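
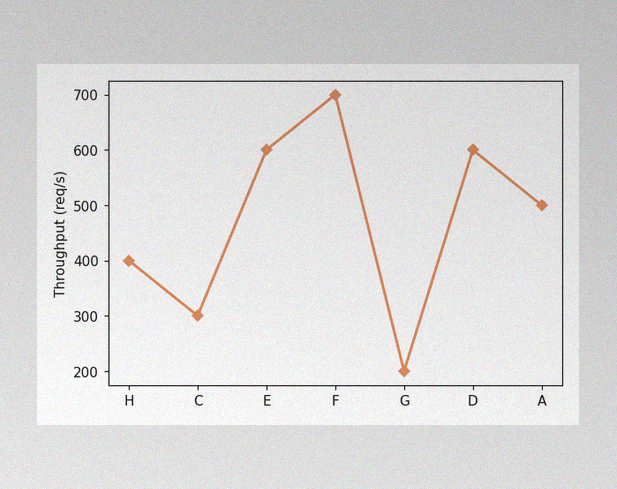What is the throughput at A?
500req/s

The image has some photo noise and uneven lighting. At A, the line is at 500req/s.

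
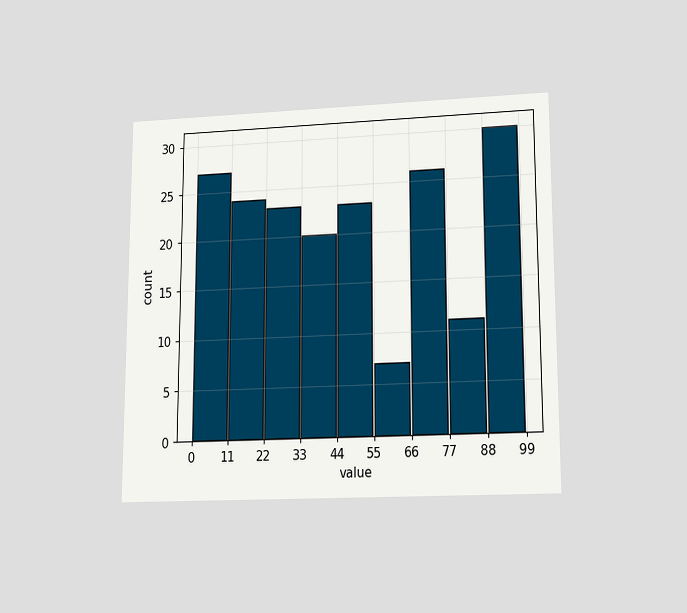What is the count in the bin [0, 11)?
The chart is viewed at a slight angle. The [0, 11) bin has height 27.

27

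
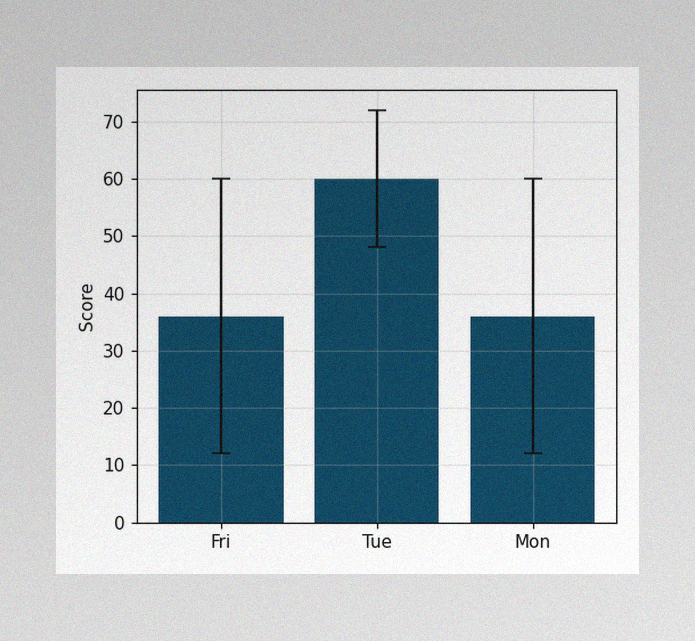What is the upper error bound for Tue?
72

The image has some photo noise and uneven lighting. The Tue bar's upper whisker reaches 72.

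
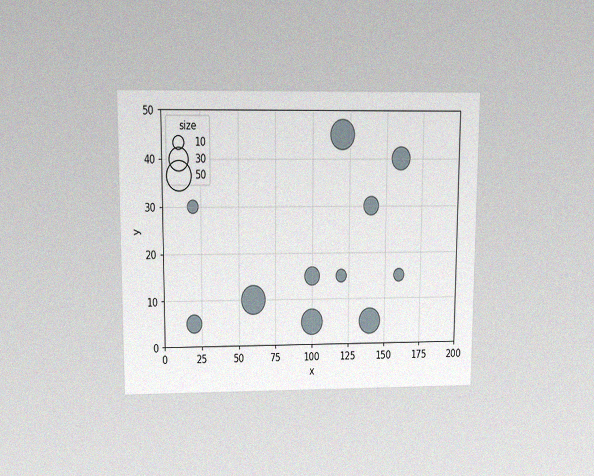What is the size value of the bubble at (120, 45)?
50

The chart is viewed slightly from above, with some photo noise. Matching the bubble at (120, 45) against the size legend gives 50.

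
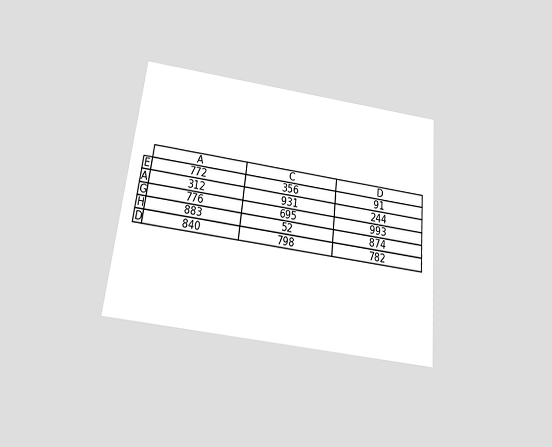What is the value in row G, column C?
695

The chart is tilted about 6° clockwise and viewed slightly from below. The (G, C) cell reads 695.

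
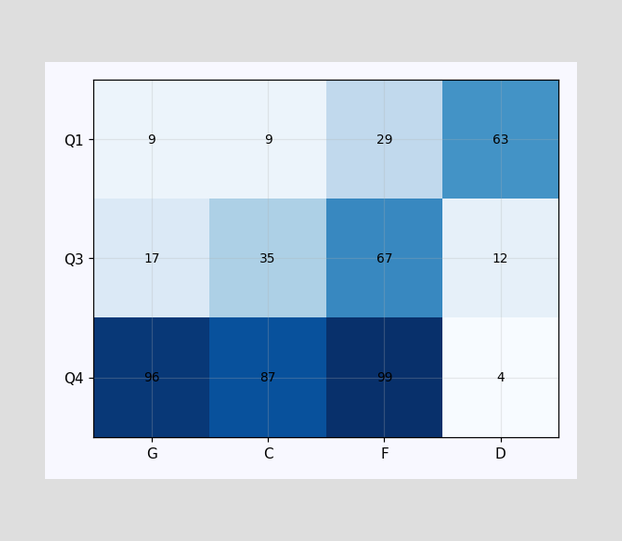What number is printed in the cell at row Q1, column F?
The (Q1, F) cell reads 29.

29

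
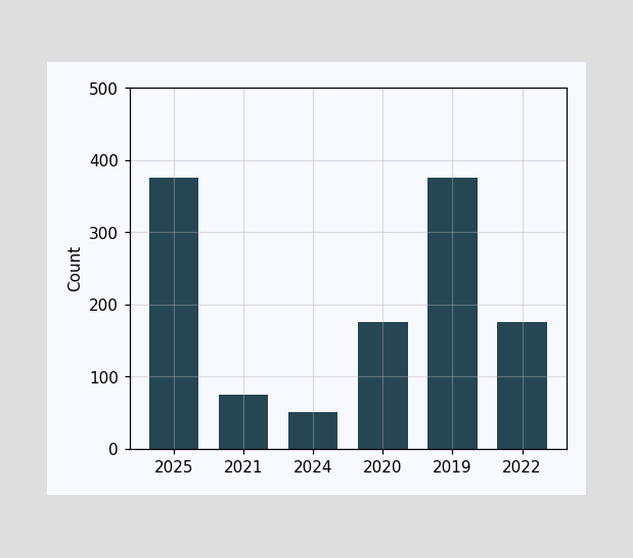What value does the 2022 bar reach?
175

Reading along the chart's y-axis, the 2022 bar reaches 175.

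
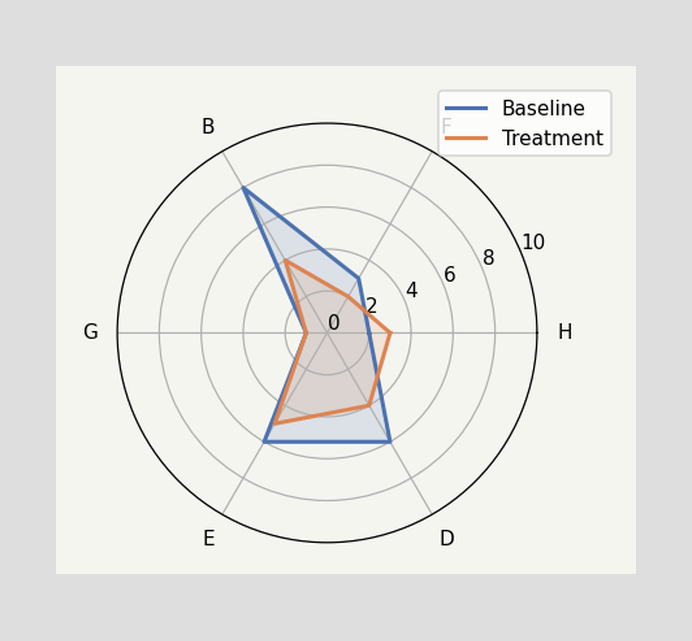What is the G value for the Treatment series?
On the G axis, Treatment reaches 1.

1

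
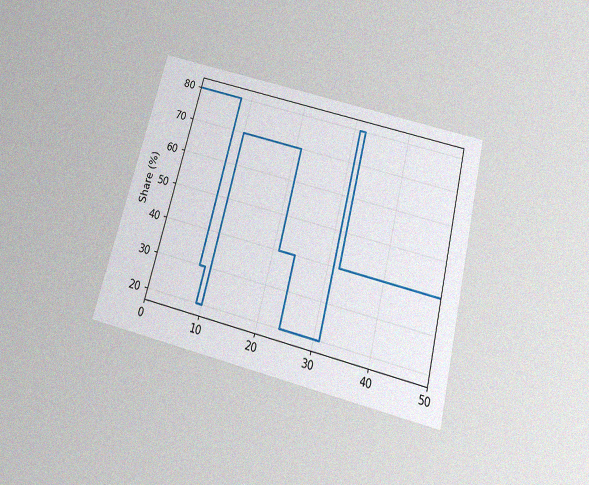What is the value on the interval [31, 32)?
The chart is tilted about 14° clockwise and viewed slightly from below, with some photo noise. On [31, 32) the step sits at 80%.

80%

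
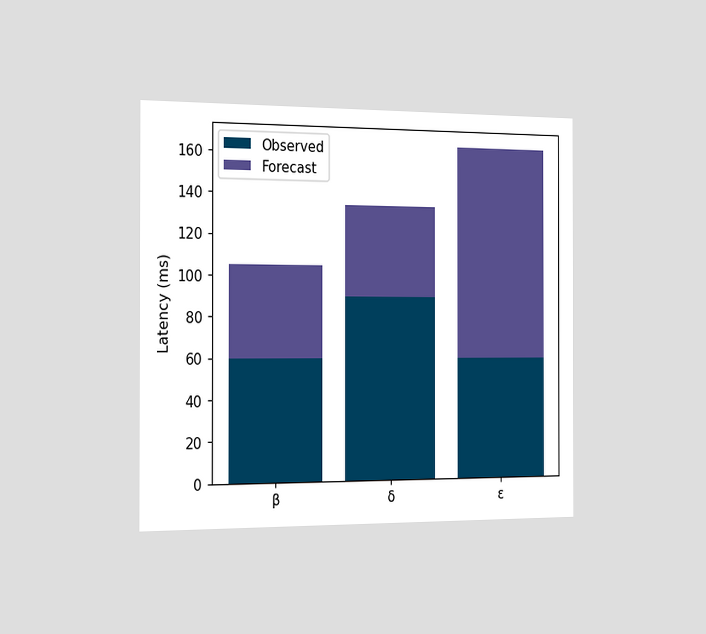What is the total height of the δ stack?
135ms

The chart is viewed slightly from the left. The δ stack's top reaches 135ms on the y-axis.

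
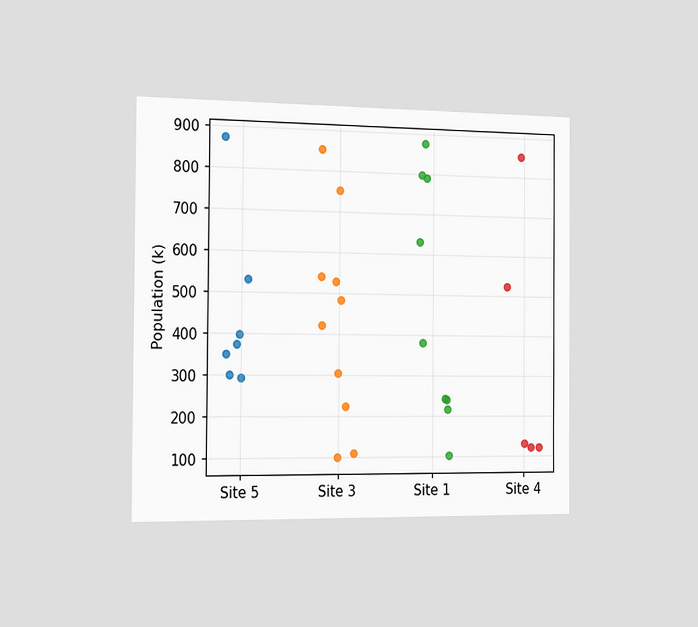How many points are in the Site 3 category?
The chart is viewed slightly from the left. Counting the markers in the Site 3 column gives 10.

10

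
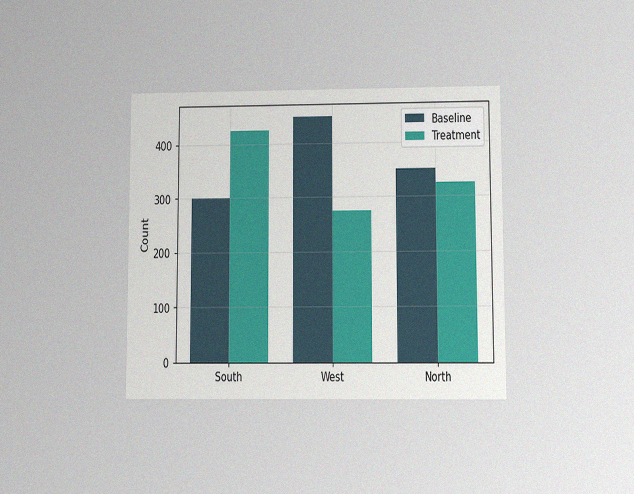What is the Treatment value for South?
425

The chart is viewed at a slight angle, with some photo noise. The Treatment bar at South reaches 425 on the y-axis.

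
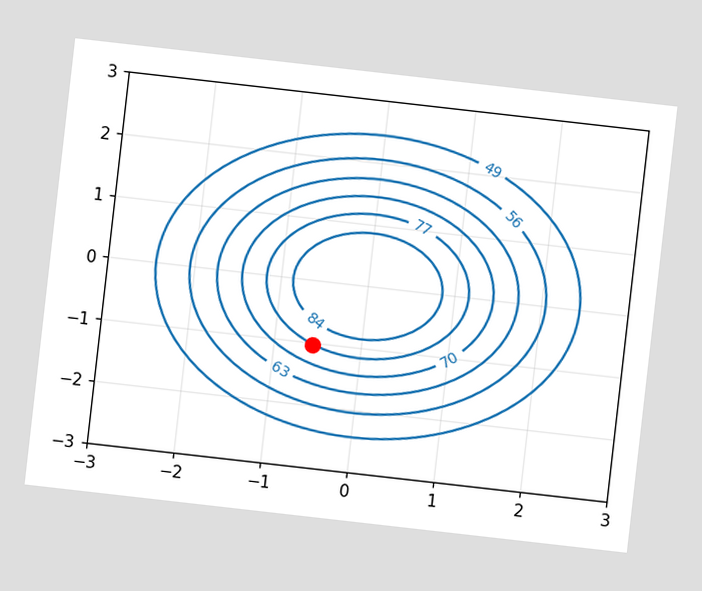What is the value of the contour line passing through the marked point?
The chart is tilted about 6° clockwise. The marked point sits on the contour labelled 77.

77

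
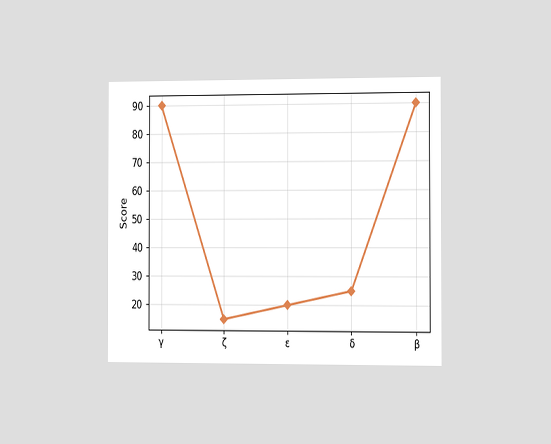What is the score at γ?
The chart is viewed slightly from the right. At γ, the line is at 90.

90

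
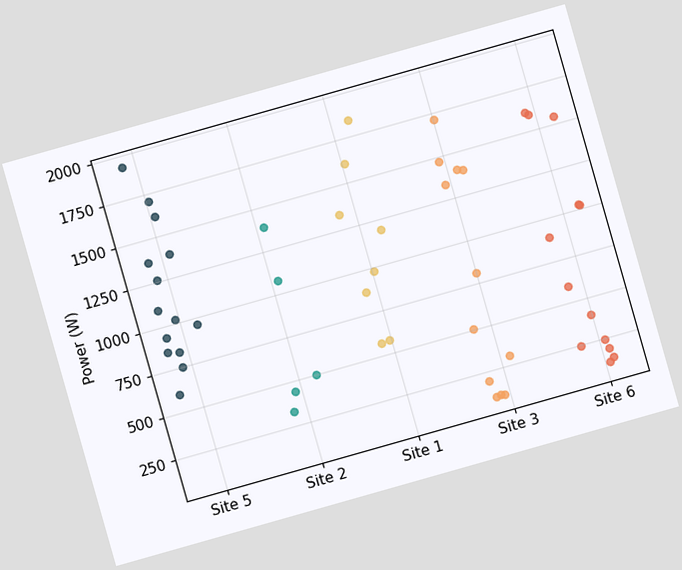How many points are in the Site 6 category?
13

The chart is tilted about 16° counter-clockwise. Counting the markers in the Site 6 column gives 13.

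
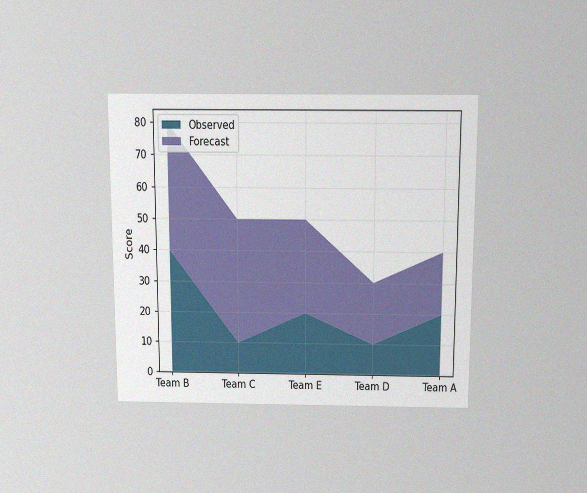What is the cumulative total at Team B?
80

The chart is viewed slightly from above, with some photo noise. The stacked total at Team B reaches 80.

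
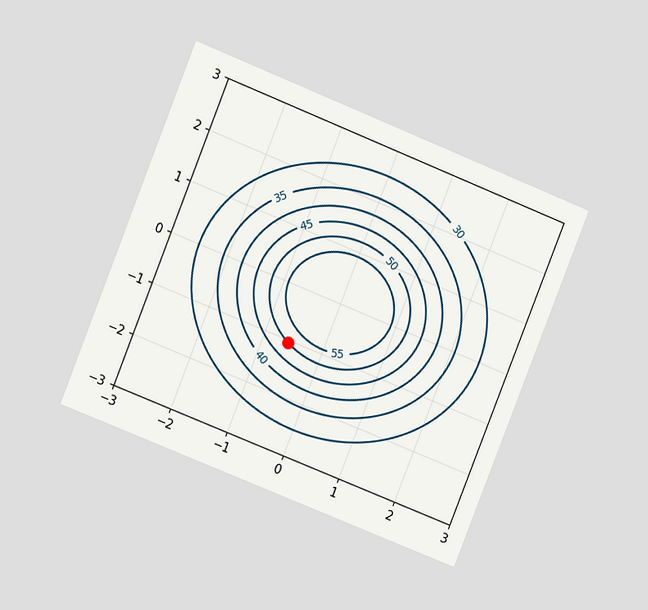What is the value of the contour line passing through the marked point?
50

The chart is tilted about 22° clockwise and viewed at a slight angle. The marked point sits on the contour labelled 50.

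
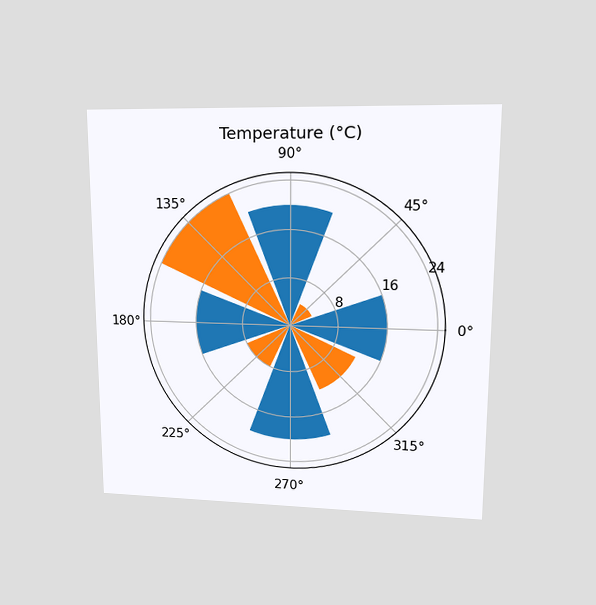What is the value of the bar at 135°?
The chart is viewed at a slight angle. The bar at 135° reaches 24°C on the radial axis.

24°C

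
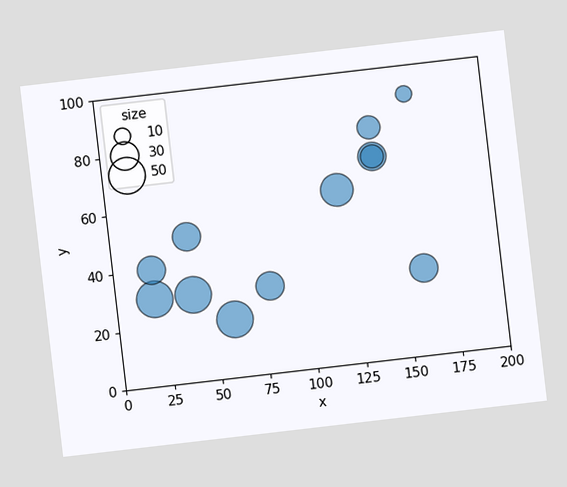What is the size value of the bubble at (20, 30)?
The chart is tilted about 7° counter-clockwise. Matching the bubble at (20, 30) against the size legend gives 50.

50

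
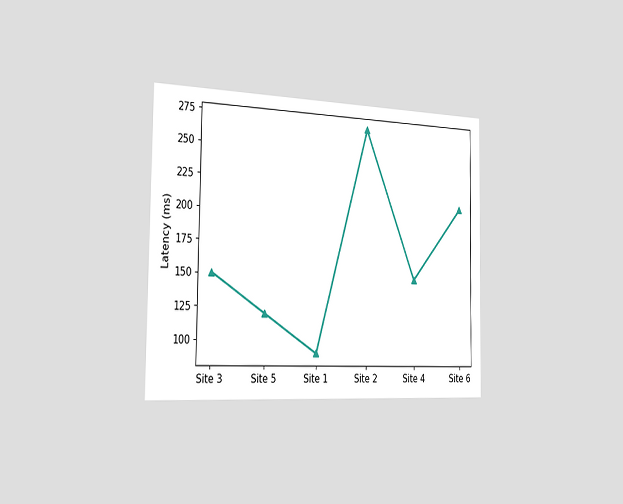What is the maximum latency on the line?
The chart is viewed slightly from the left. The highest point is at Site 2, and reading across to the y-axis gives 270ms.

270ms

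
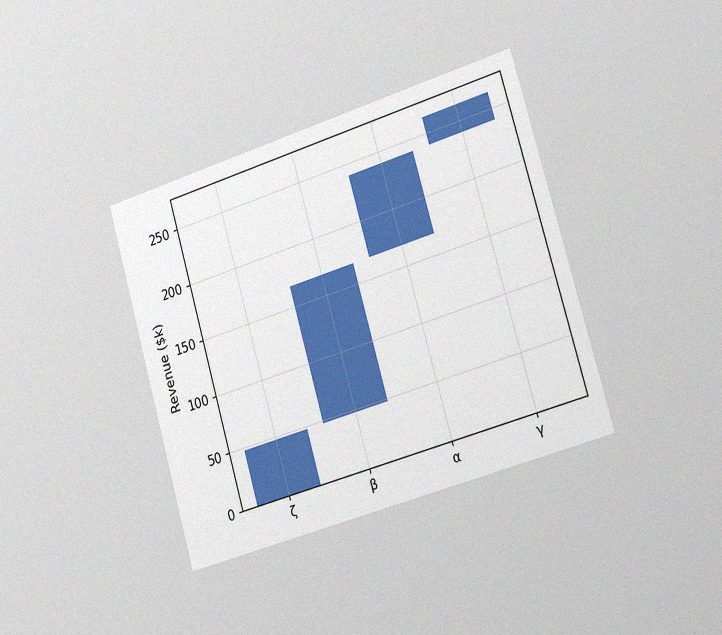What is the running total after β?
The chart is tilted about 16° counter-clockwise and viewed slightly from the right, with some photo noise. After β the running total reaches $168k.

$168k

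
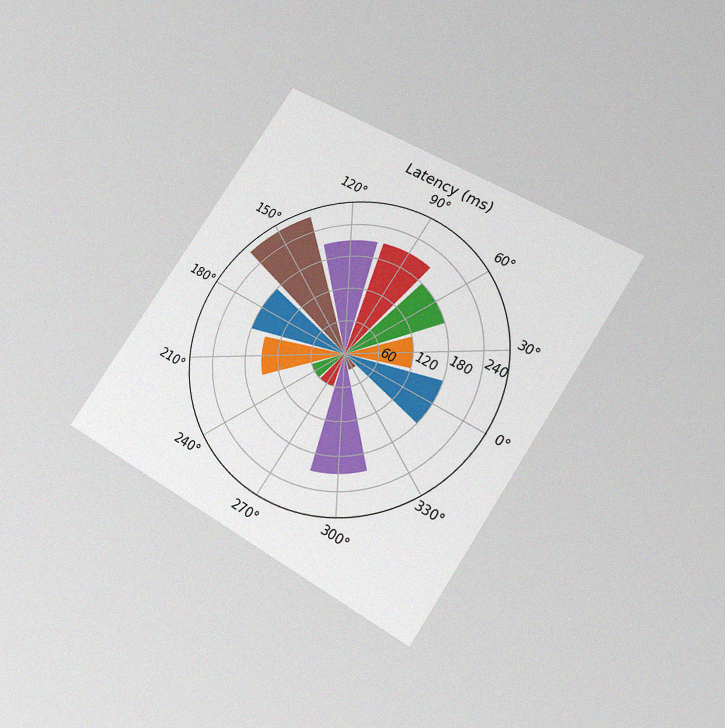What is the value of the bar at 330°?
30ms

The chart is tilted about 33° clockwise and viewed slightly from below, with some photo noise. The bar at 330° reaches 30ms on the radial axis.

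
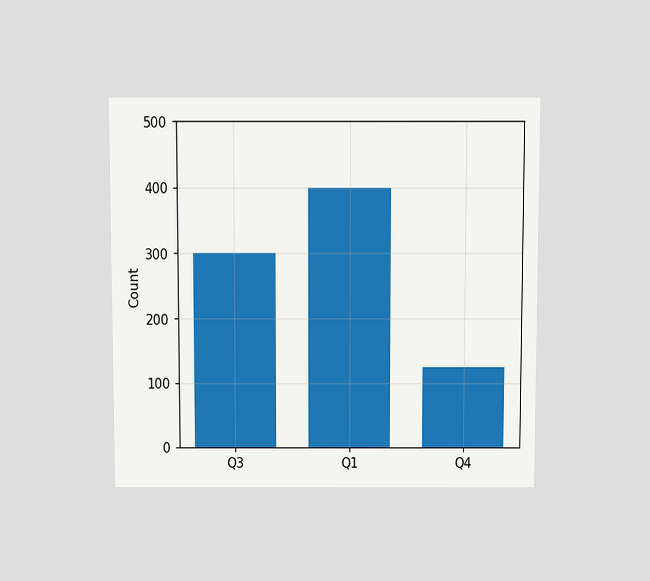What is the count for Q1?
The chart is viewed slightly from above. Reading along the chart's y-axis, the Q1 bar reaches 400.

400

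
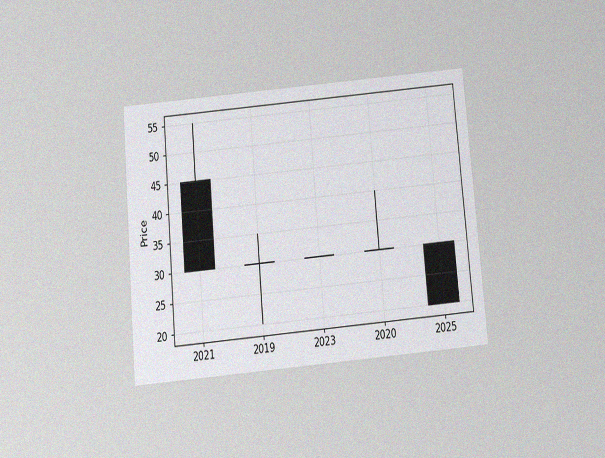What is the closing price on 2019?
30

The chart is tilted about 5° counter-clockwise and viewed slightly from below, with some photo noise. The 2019 candle closes at 30.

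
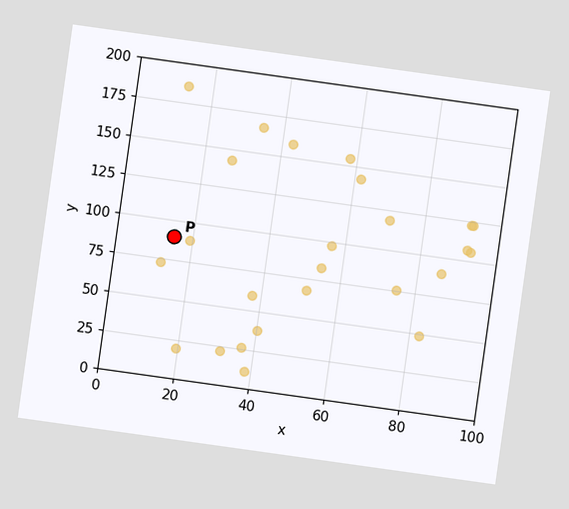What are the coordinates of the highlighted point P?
(15, 90)

The chart is tilted about 8° clockwise. Following the gridlines from P to each axis, P sits at (15, 90).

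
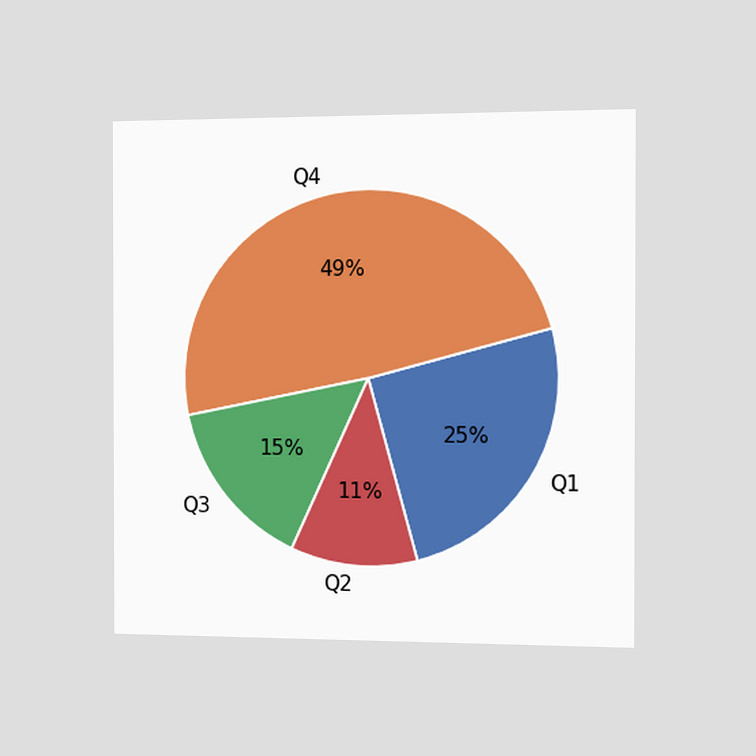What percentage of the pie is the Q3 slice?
15%

The chart is viewed slightly from the right. The Q3 slice takes up 15% of the pie.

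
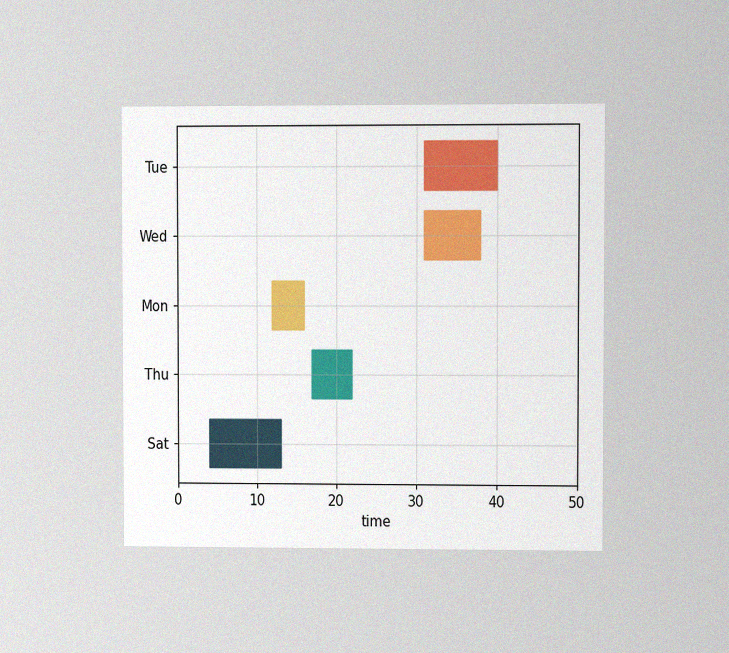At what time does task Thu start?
17

The chart is viewed at a slight angle, with some photo noise. The Thu bar begins at t=17.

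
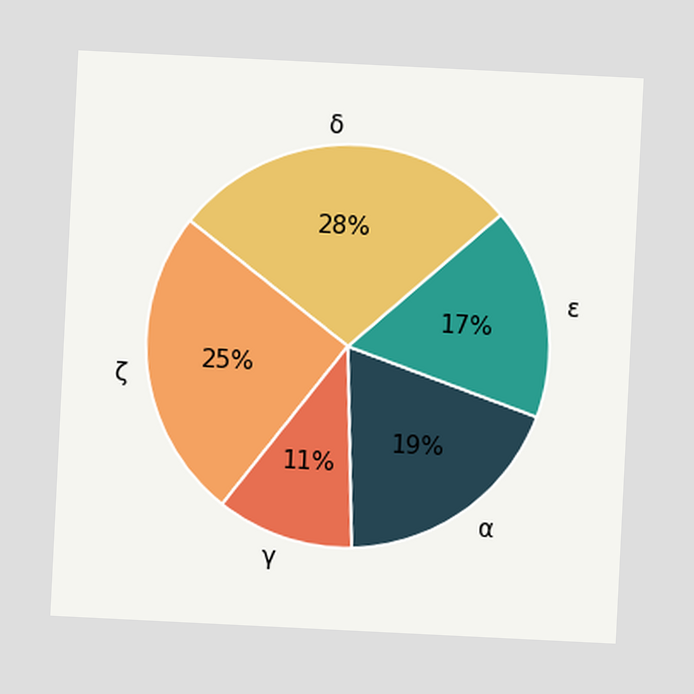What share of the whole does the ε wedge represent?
17%

The chart is tilted about 3° clockwise. The ε slice takes up 17% of the pie.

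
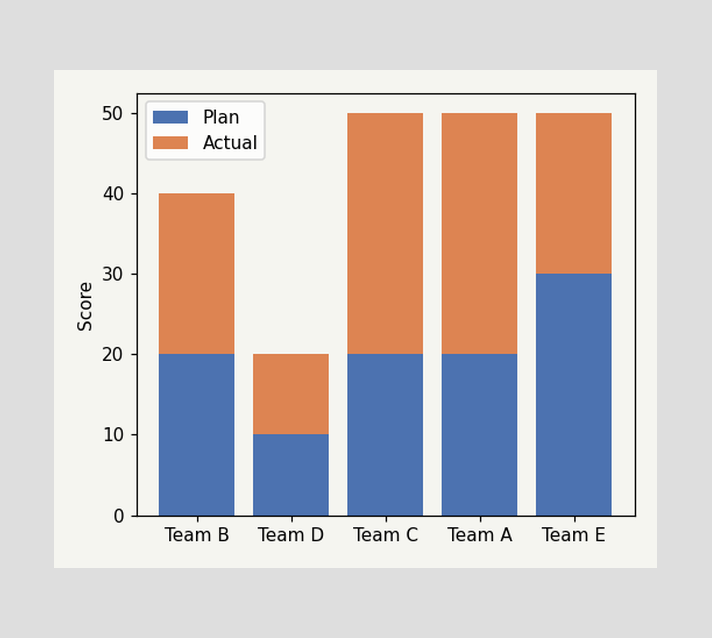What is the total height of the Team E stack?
50

The Team E stack's top reaches 50 on the y-axis.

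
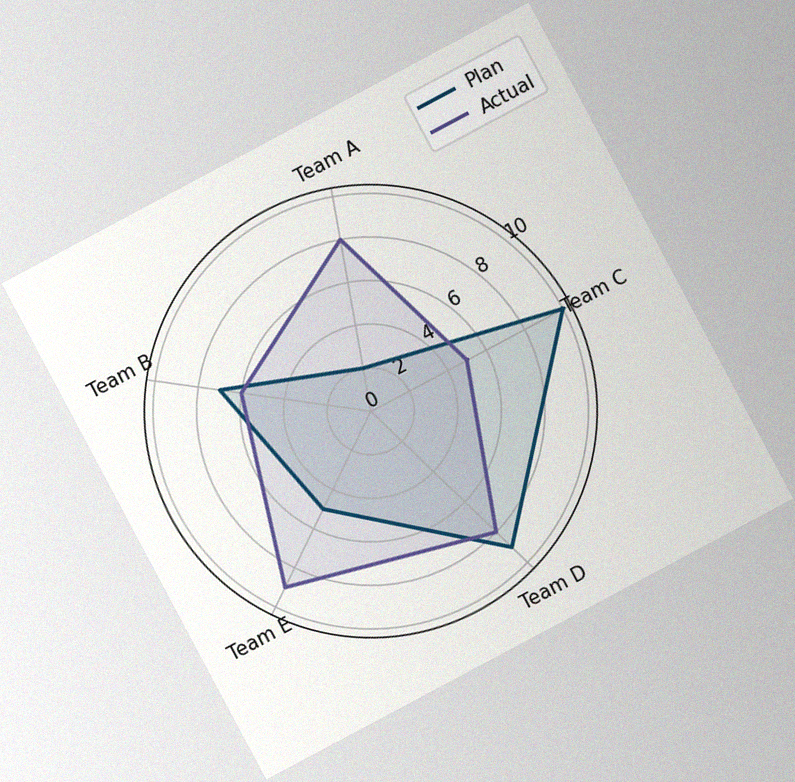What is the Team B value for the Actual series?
The chart is tilted about 28° counter-clockwise, with some photo noise. On the Team B axis, Actual reaches 6.

6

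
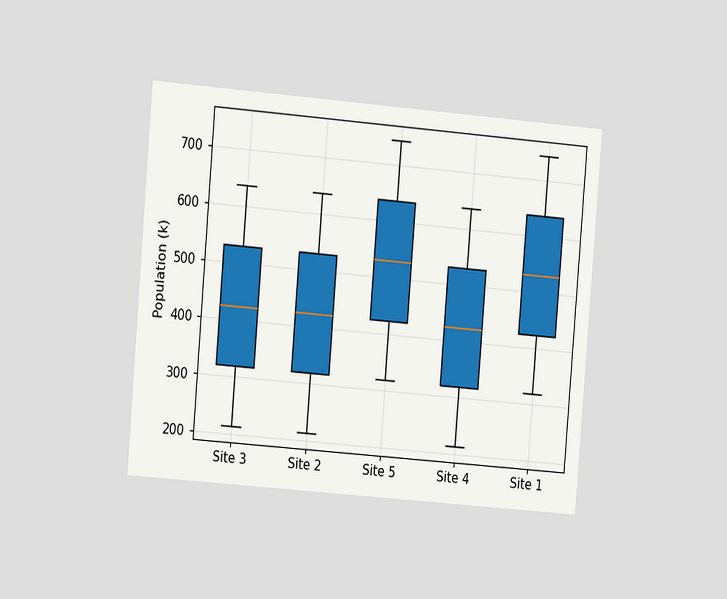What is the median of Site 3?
The chart is tilted about 5° clockwise and viewed slightly from the left. The median line in the Site 3 box sits at 424k.

424k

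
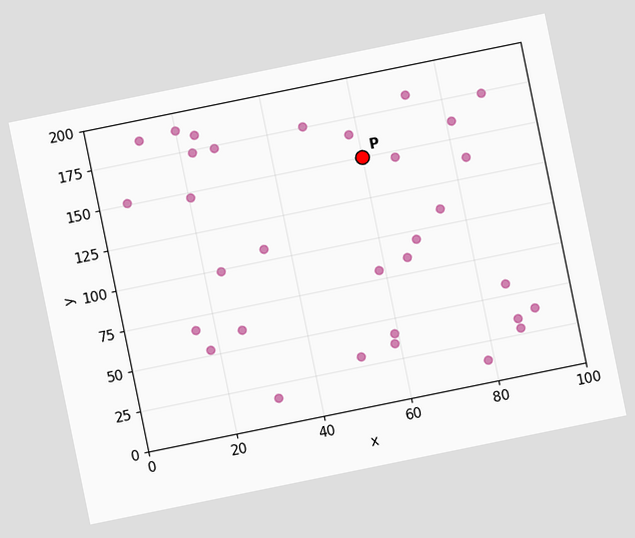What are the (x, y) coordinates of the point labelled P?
(60, 150)

The chart is tilted about 12° counter-clockwise. Following the gridlines from P to each axis, P sits at (60, 150).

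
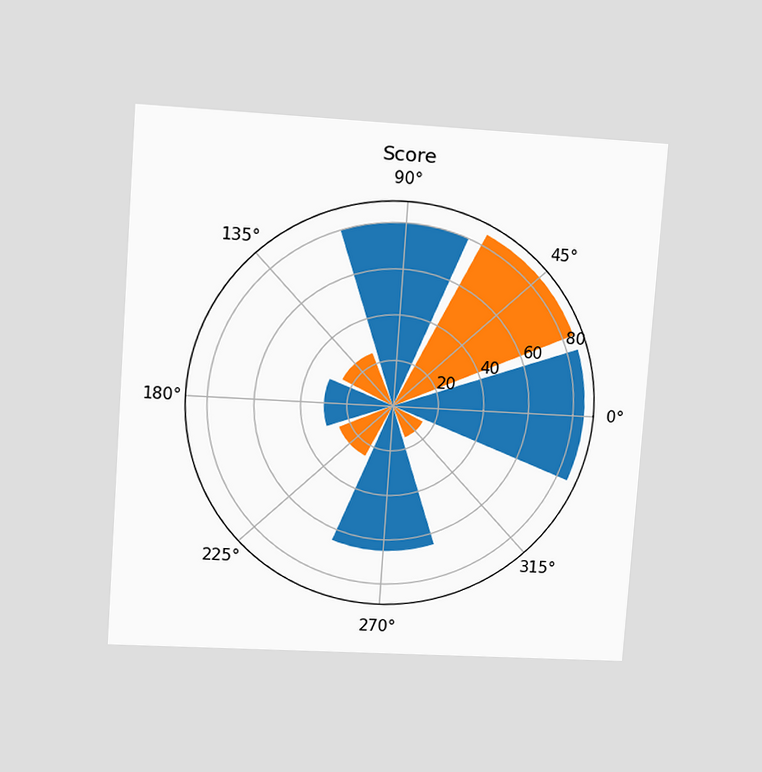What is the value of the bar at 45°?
85

The chart is tilted about 4° clockwise and viewed at a slight angle. The bar at 45° reaches 85 on the radial axis.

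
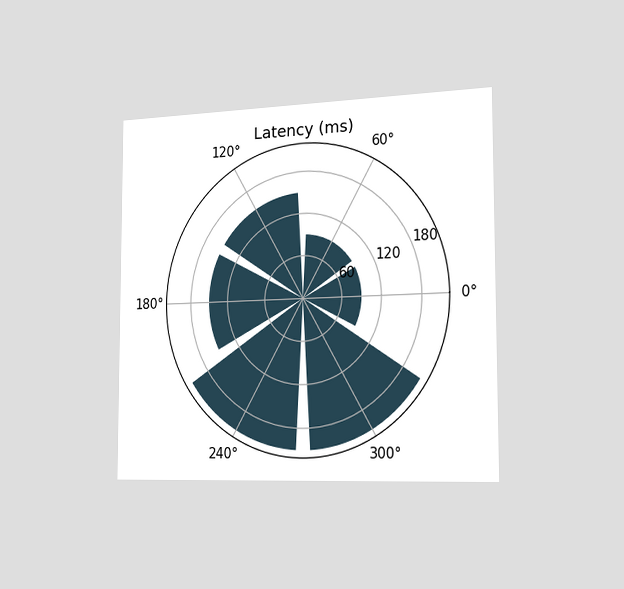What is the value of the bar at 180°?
The chart is viewed slightly from the right. The bar at 180° reaches 150ms on the radial axis.

150ms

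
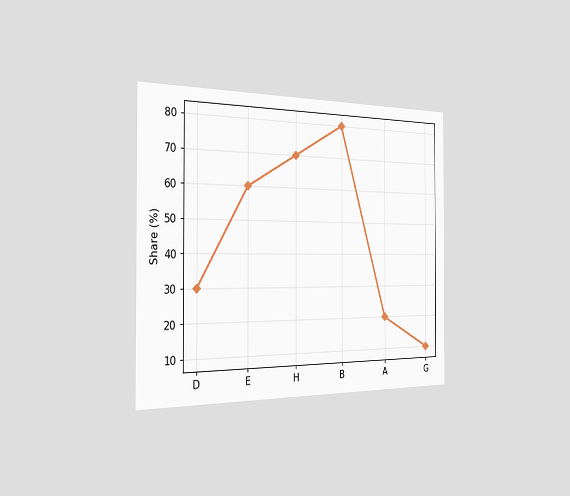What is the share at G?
The chart is viewed slightly from the left. At G, the line is at 10%.

10%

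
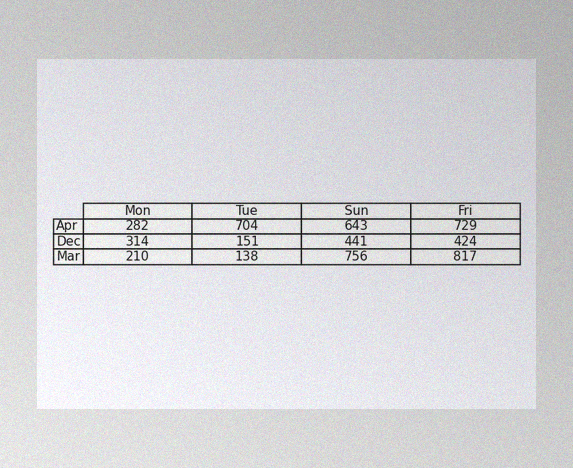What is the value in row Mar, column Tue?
138

The image has some photo noise and uneven lighting. The (Mar, Tue) cell reads 138.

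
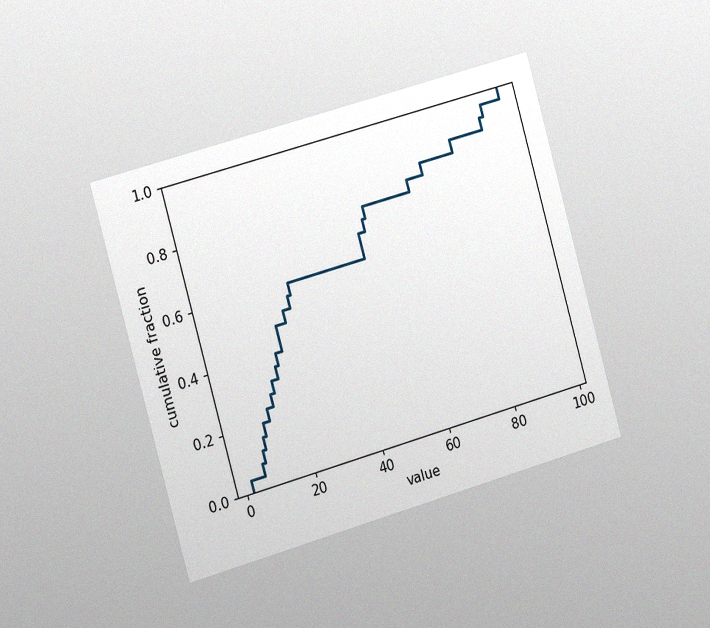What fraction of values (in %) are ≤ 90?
92%

The chart is tilted about 16° counter-clockwise and viewed slightly from the left, with some photo noise. At x=90 the ECDF step is at 92%.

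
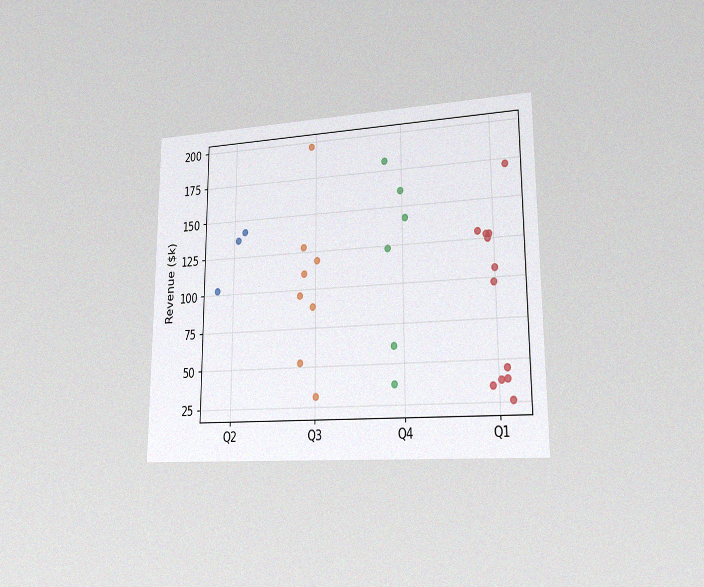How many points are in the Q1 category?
The chart is viewed slightly from the right, with some photo noise. Counting the markers in the Q1 column gives 12.

12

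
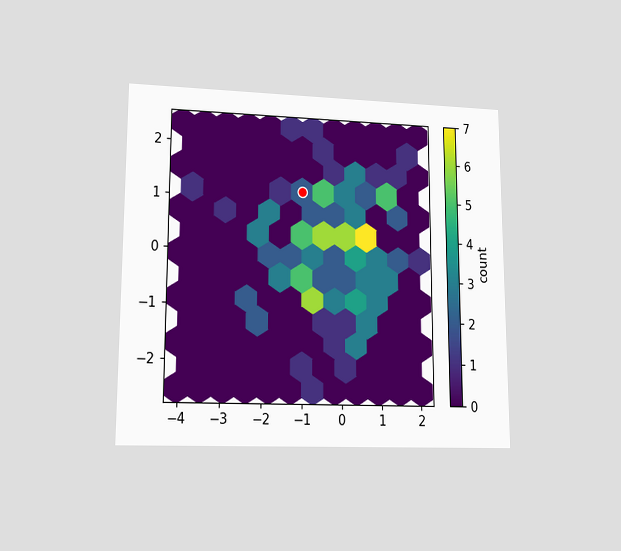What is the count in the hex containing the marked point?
2

The chart is viewed at a slight angle. The marked hex reads 2 on the colorbar.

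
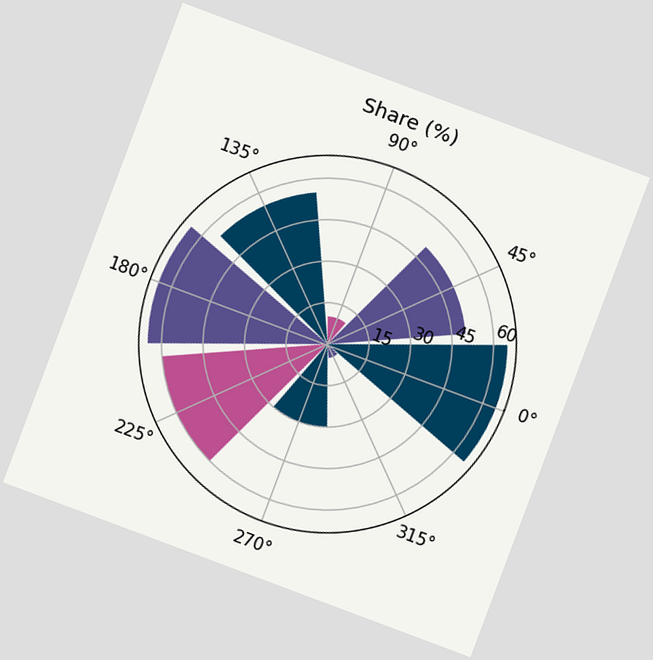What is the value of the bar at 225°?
The chart is tilted about 21° clockwise. The bar at 225° reaches 60% on the radial axis.

60%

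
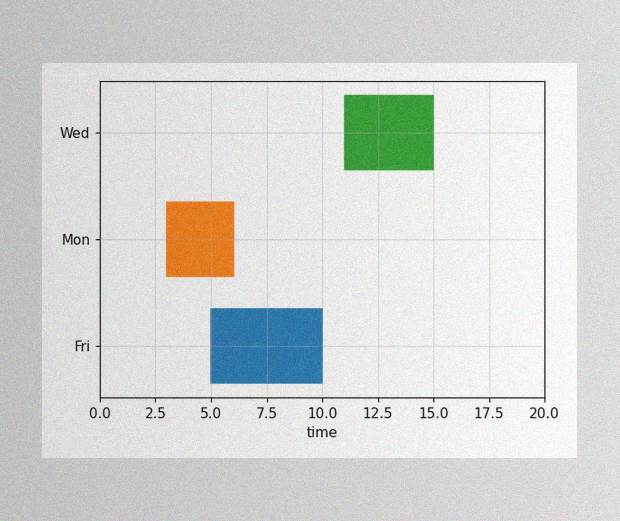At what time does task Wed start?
11

The image has some photo noise and uneven lighting. The Wed bar begins at t=11.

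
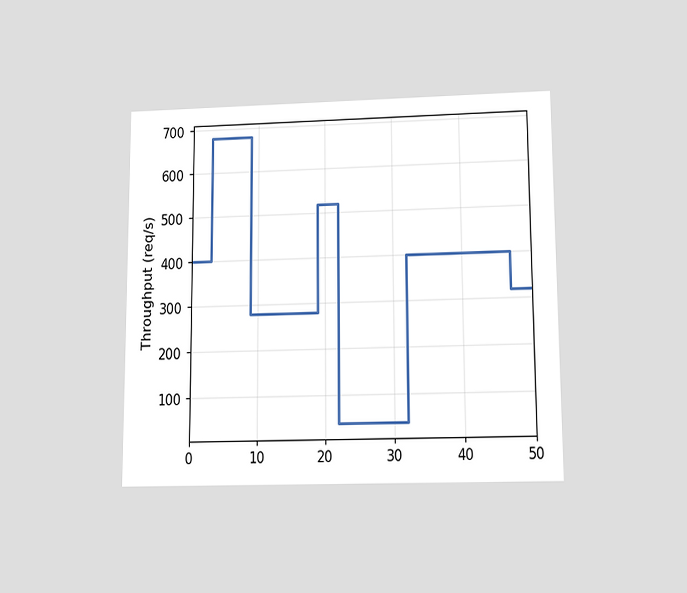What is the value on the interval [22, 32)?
The chart is viewed slightly from below. On [22, 32) the step sits at 40req/s.

40req/s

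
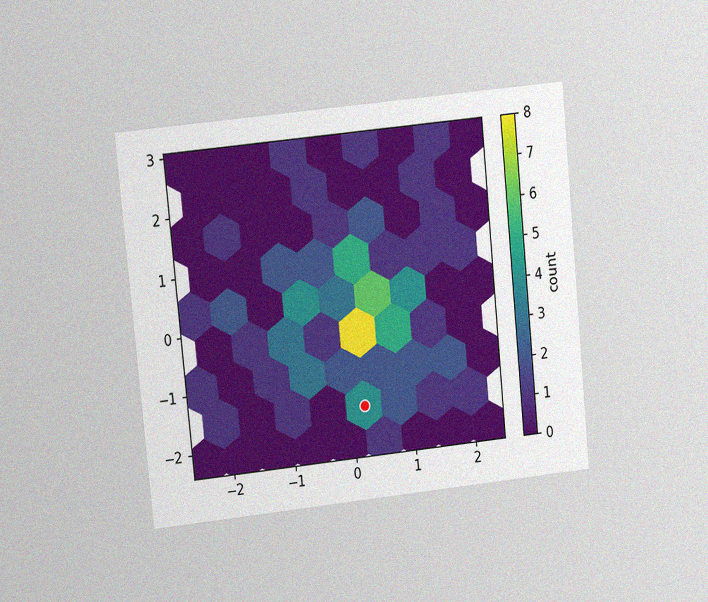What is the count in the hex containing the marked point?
The chart is tilted about 6° counter-clockwise and viewed at a slight angle, with some photo noise. The marked hex reads 4 on the colorbar.

4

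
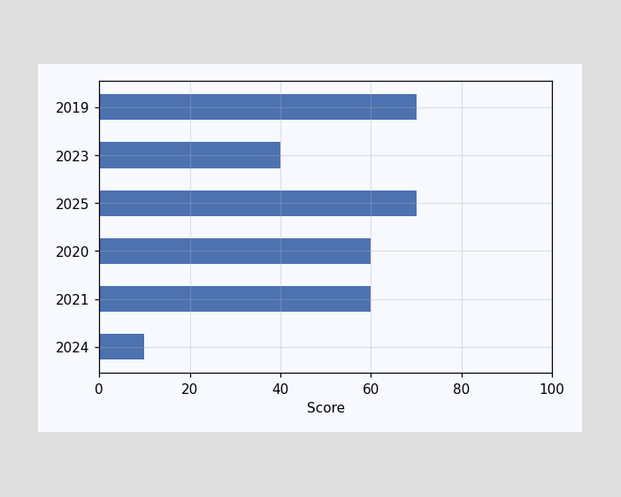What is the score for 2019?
70

Reading along the chart's x-axis, the 2019 bar reaches 70.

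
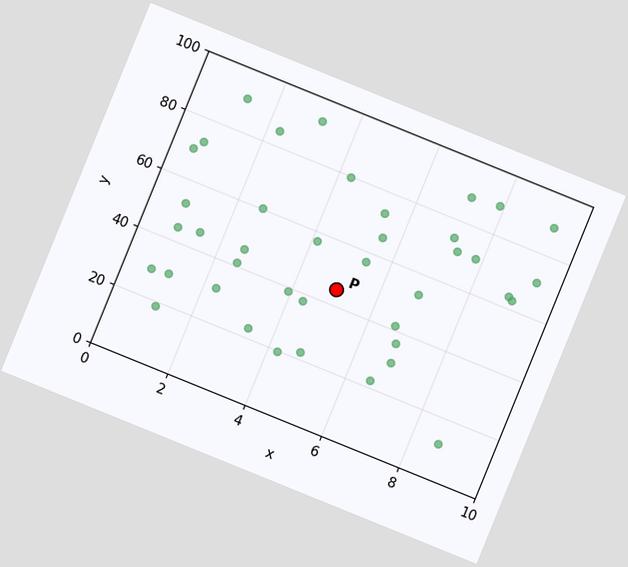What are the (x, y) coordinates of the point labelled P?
The chart is tilted about 22° clockwise. Following the gridlines from P to each axis, P sits at (5, 45).

(5, 45)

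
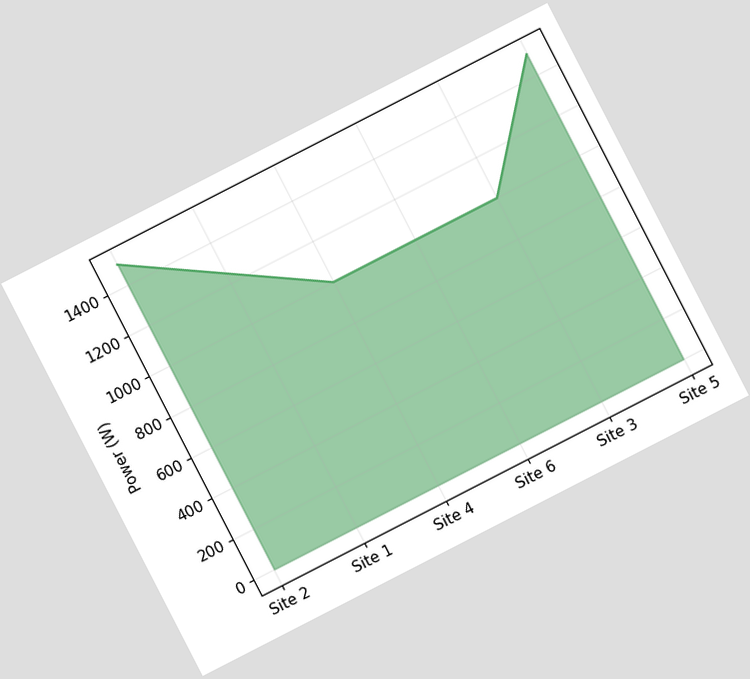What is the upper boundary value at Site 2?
The chart is tilted about 27° counter-clockwise. At Site 2 the upper boundary is at 1500W.

1500W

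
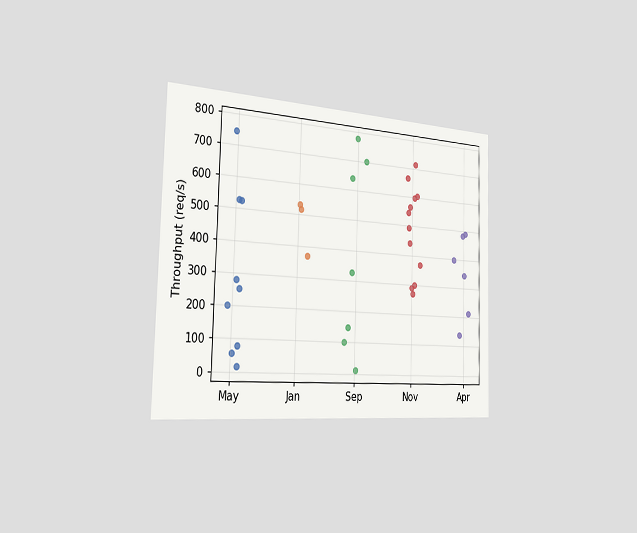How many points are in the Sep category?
7

The chart is viewed slightly from the left. Counting the markers in the Sep column gives 7.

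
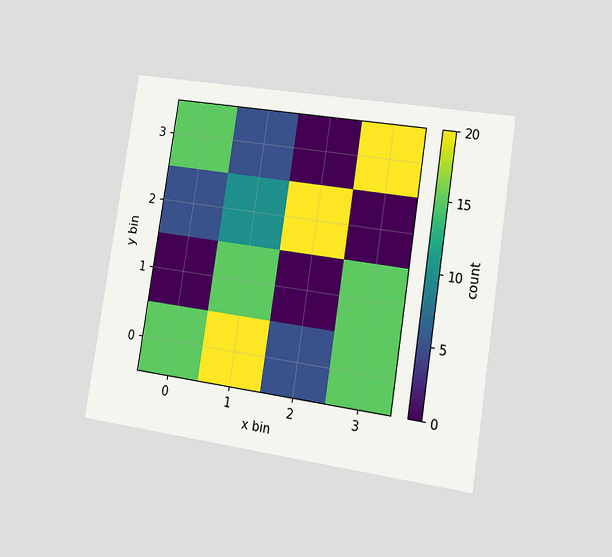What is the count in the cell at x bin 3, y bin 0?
The chart is tilted about 9° clockwise and viewed at a slight angle. Matching the cell (3, 0) against the colorbar gives 15.

15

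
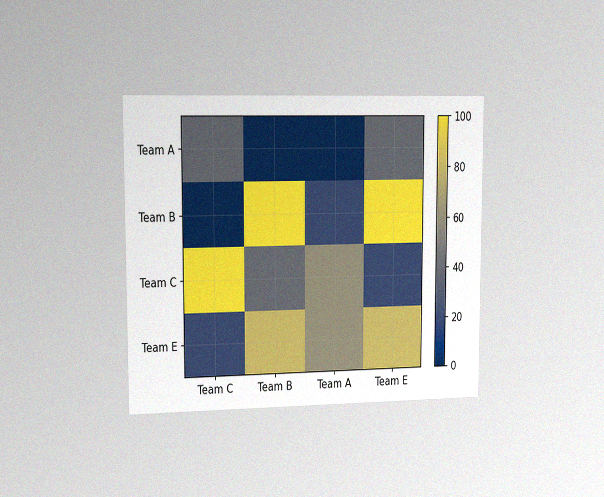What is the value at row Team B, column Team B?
The chart is viewed slightly from the left, with some photo noise. Matching cell (Team B, Team B) against the colorbar gives 100.

100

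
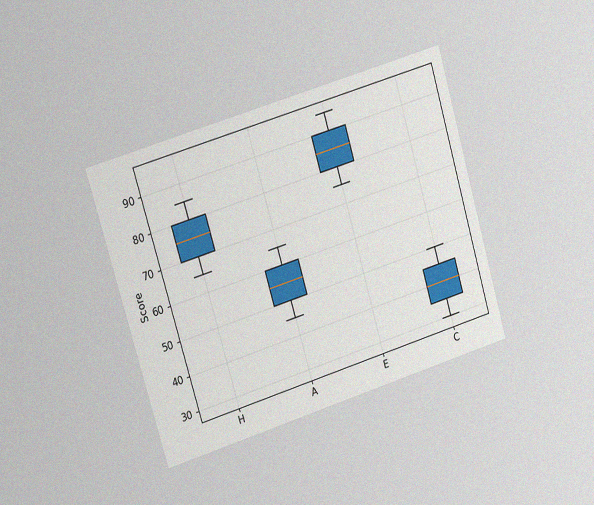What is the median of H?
75

The chart is tilted about 17° counter-clockwise and viewed slightly from the left, with some photo noise. The median line in the H box sits at 75.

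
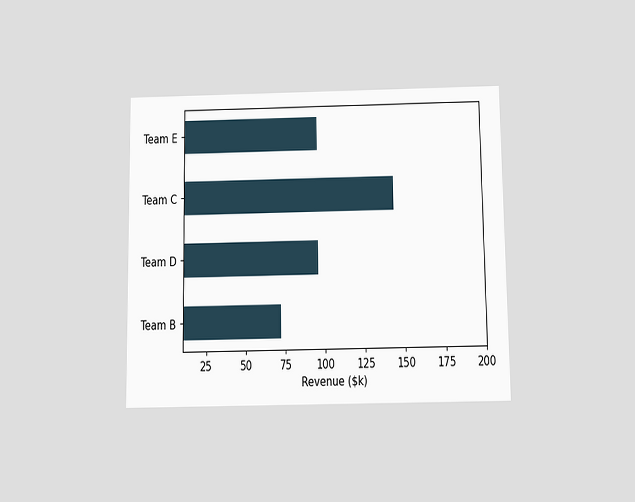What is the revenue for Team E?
$96k

The chart is viewed slightly from below. Reading along the chart's x-axis, the Team E bar reaches $96k.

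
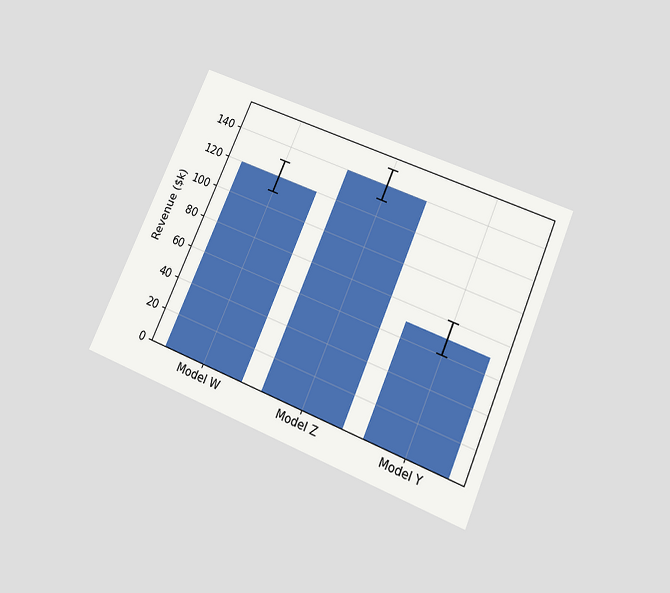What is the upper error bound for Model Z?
$150k

The chart is tilted about 23° clockwise and viewed slightly from below. The Model Z bar's upper whisker reaches $150k.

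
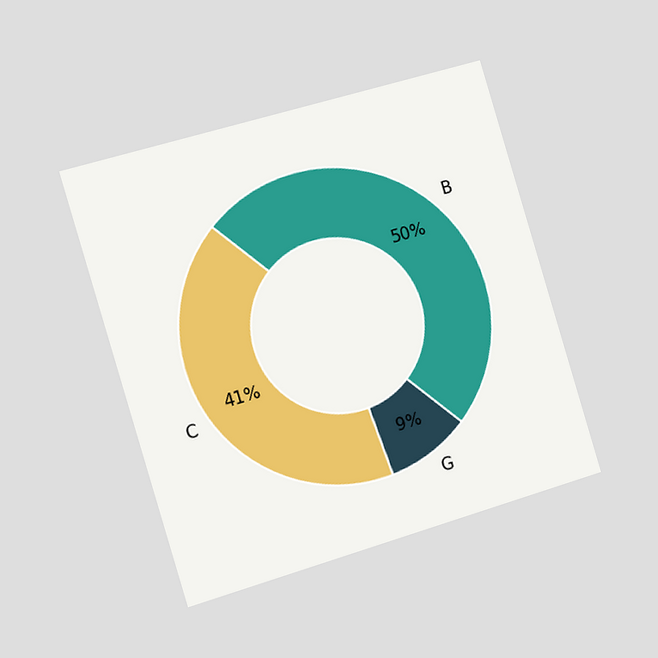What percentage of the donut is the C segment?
The chart is tilted about 17° counter-clockwise and viewed slightly from the left. The C segment takes up 41% of the ring.

41%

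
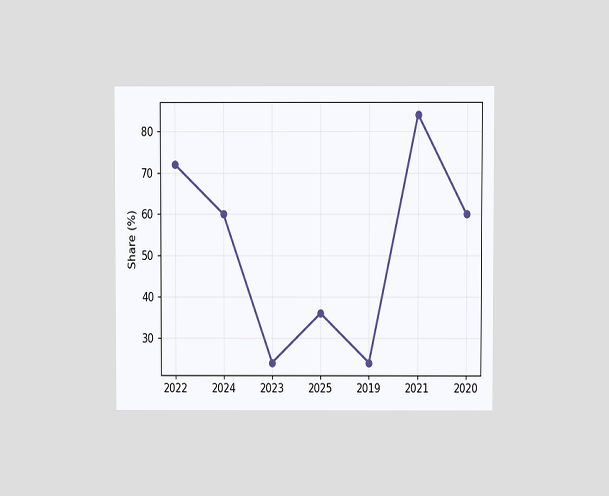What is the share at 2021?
The chart is viewed at a slight angle. At 2021, the line is at 84%.

84%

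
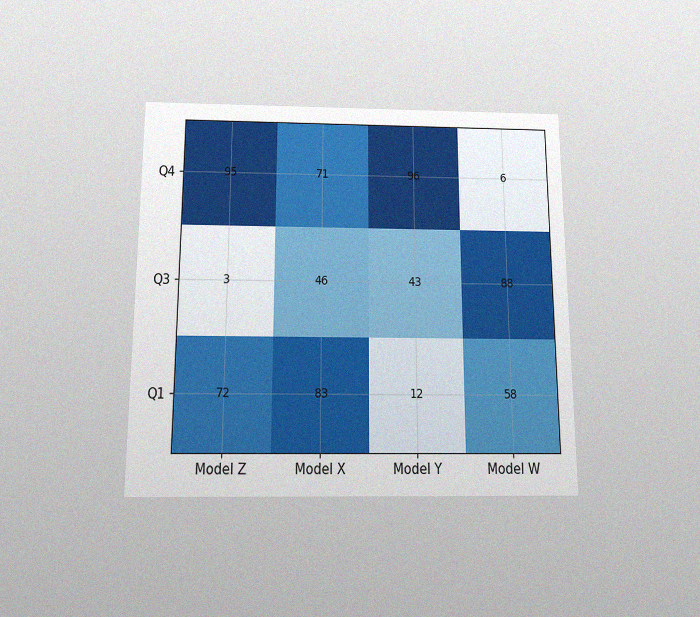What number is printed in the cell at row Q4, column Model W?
6

The chart is viewed slightly from below, with some photo noise. The (Q4, Model W) cell reads 6.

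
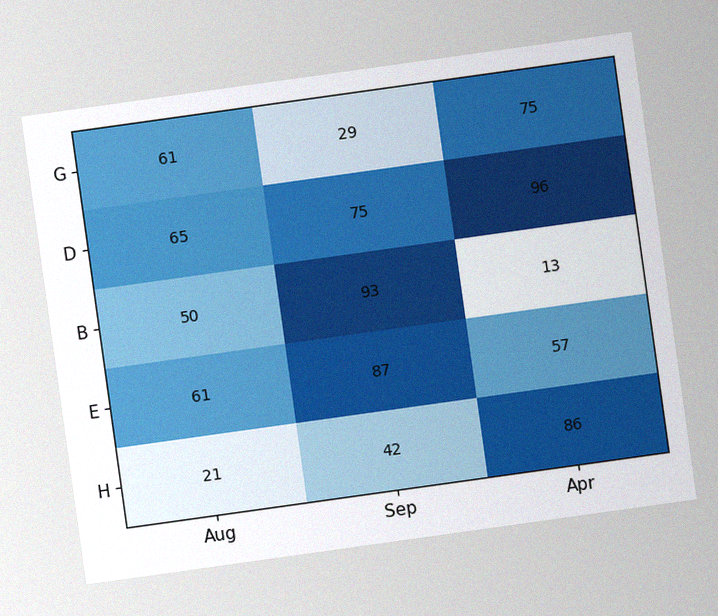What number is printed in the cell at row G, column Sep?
29

The chart is tilted about 8° counter-clockwise, with some photo noise. The (G, Sep) cell reads 29.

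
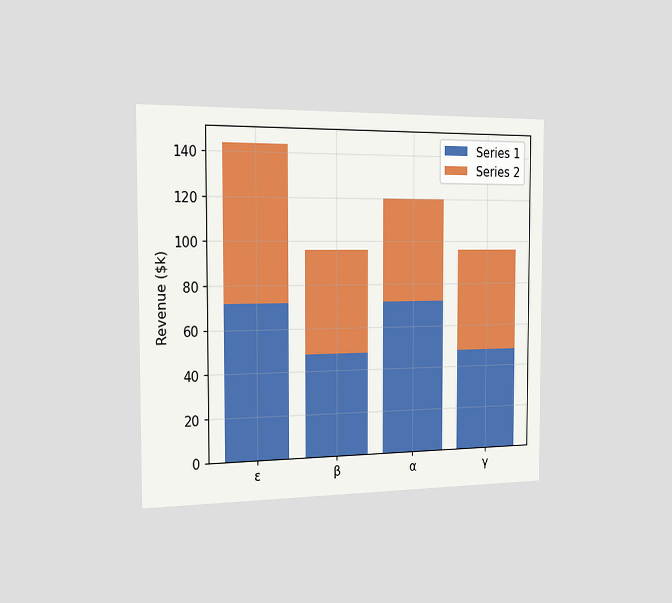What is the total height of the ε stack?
The chart is viewed slightly from the left. The ε stack's top reaches $144k on the y-axis.

$144k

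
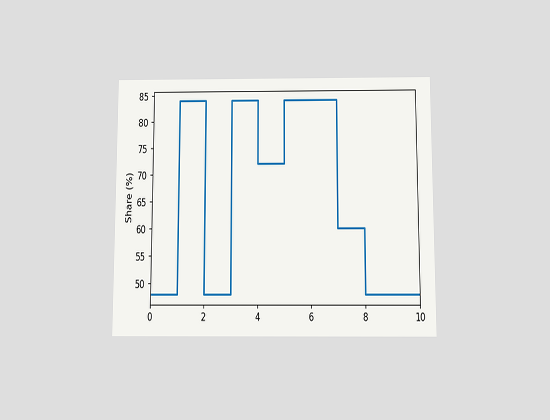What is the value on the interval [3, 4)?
84%

The chart is viewed slightly from below. On [3, 4) the step sits at 84%.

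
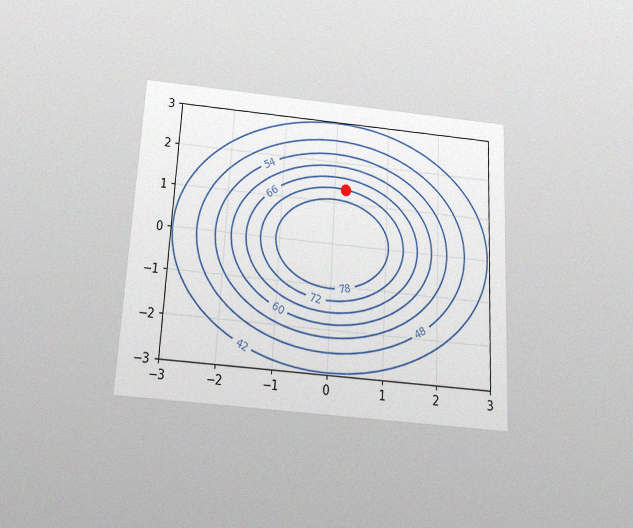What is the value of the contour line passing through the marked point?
The chart is tilted about 3° clockwise and viewed slightly from below, with some photo noise. The marked point sits on the contour labelled 72.

72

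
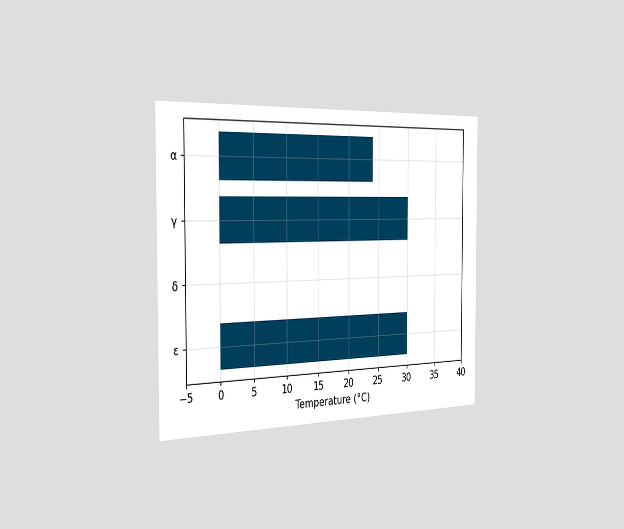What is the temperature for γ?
30°C

The chart is viewed slightly from the left. Reading along the chart's x-axis, the γ bar reaches 30°C.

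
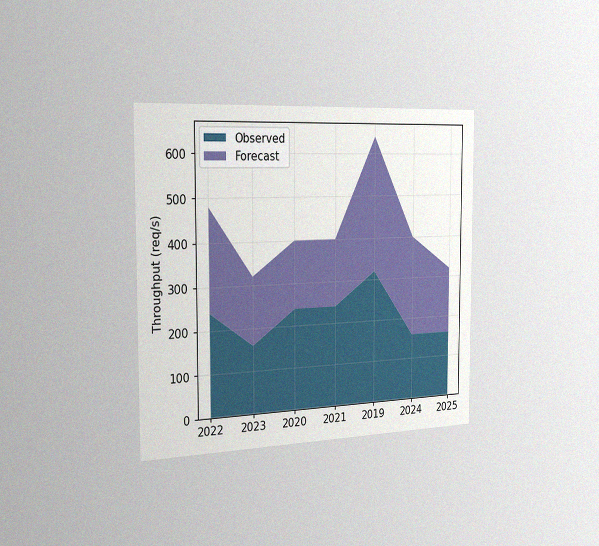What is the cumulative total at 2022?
The chart is viewed slightly from the left, with some photo noise. The stacked total at 2022 reaches 480req/s.

480req/s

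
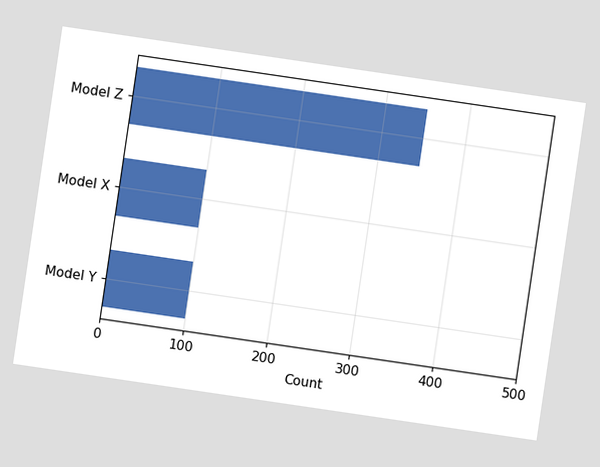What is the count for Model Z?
350

The chart is tilted about 8° clockwise. Reading along the chart's x-axis, the Model Z bar reaches 350.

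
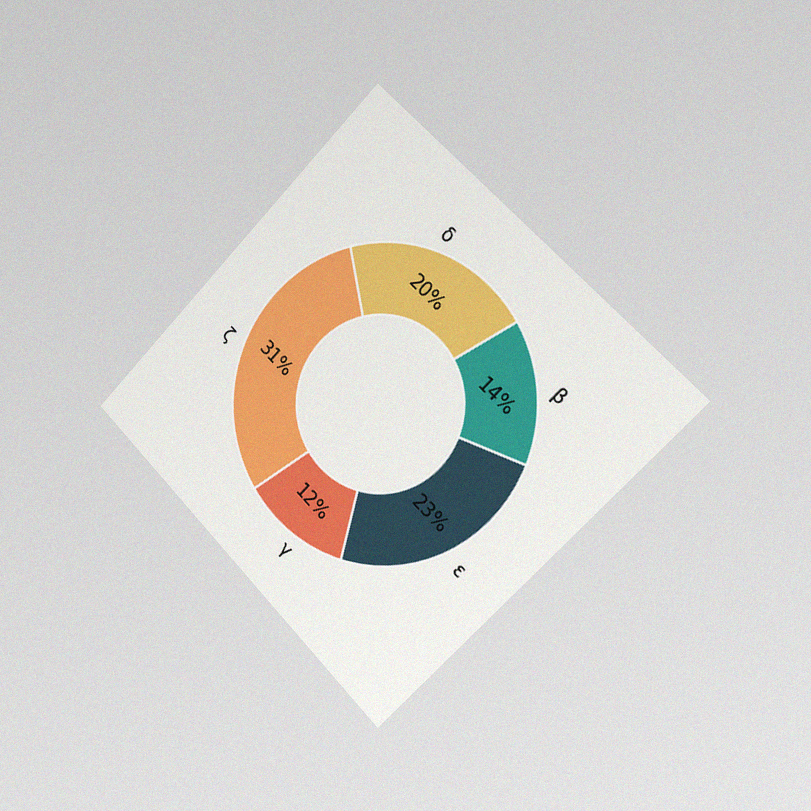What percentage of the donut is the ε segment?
23%

The chart is tilted about 45° clockwise and viewed slightly from the right, with some photo noise. The ε segment takes up 23% of the ring.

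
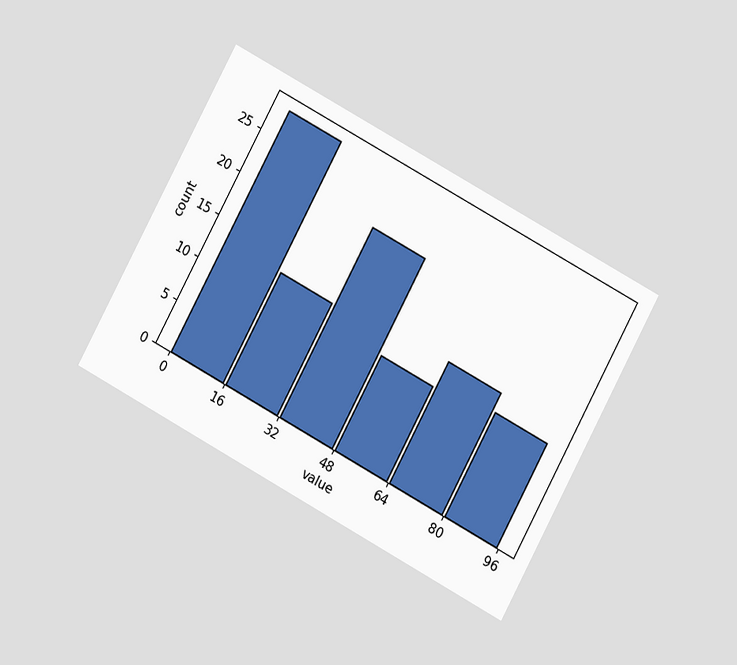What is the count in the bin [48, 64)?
The chart is tilted about 28° clockwise and viewed at a slight angle. The [48, 64) bin has height 11.

11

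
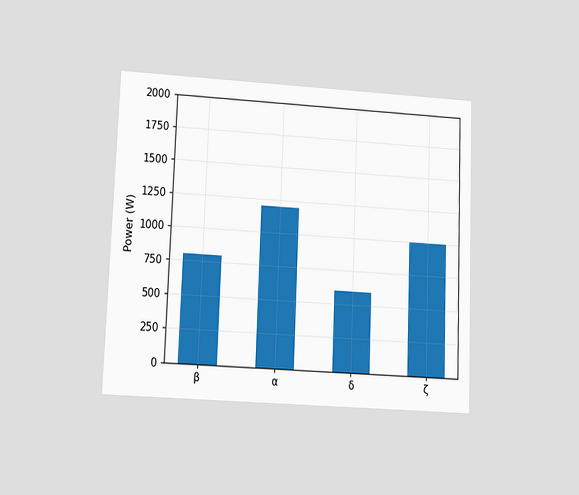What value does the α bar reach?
1200W

The chart is tilted about 2° clockwise and viewed slightly from below. Reading along the chart's y-axis, the α bar reaches 1200W.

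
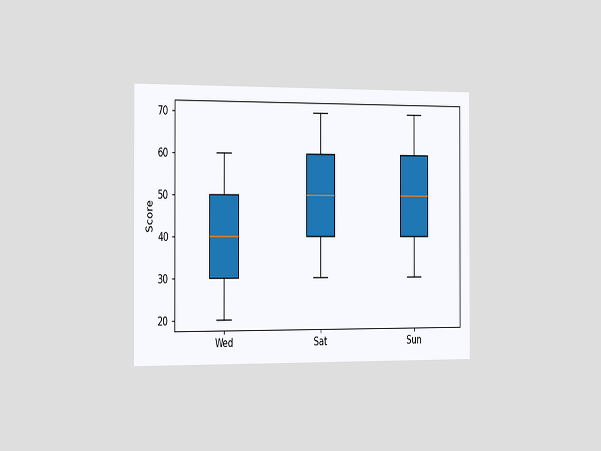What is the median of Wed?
40

The chart is viewed slightly from the left. The median line in the Wed box sits at 40.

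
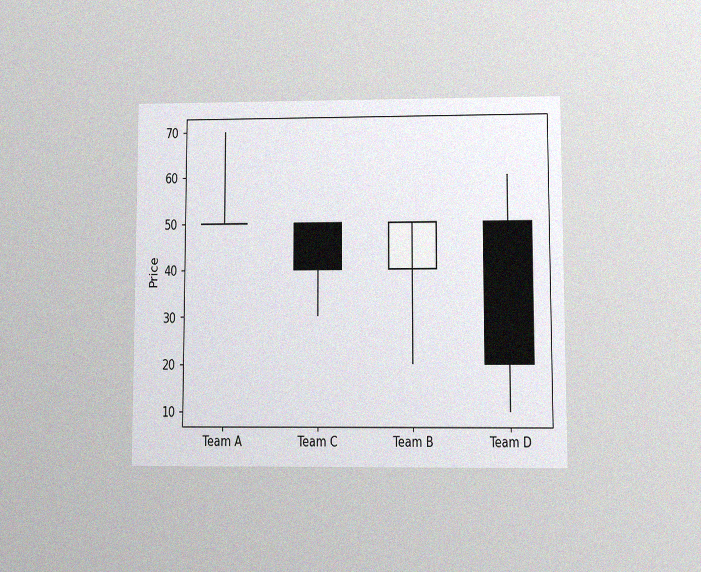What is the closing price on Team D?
20

The chart is viewed at a slight angle, with some photo noise. The Team D candle closes at 20.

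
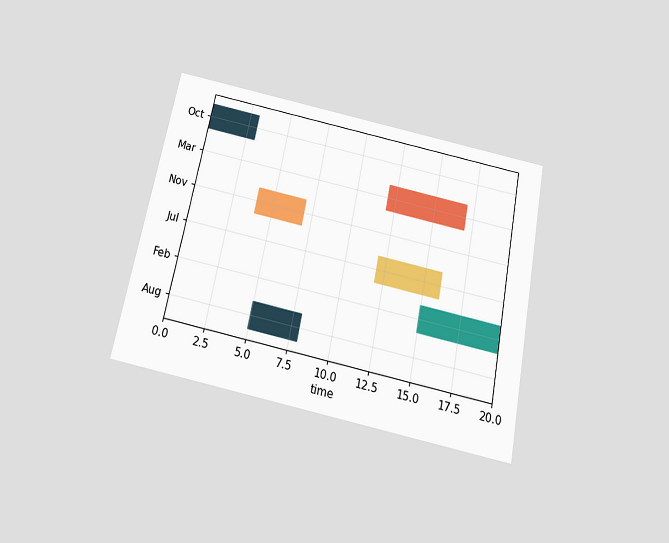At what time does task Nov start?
4

The chart is tilted about 11° clockwise and viewed slightly from below. The Nov bar begins at t=4.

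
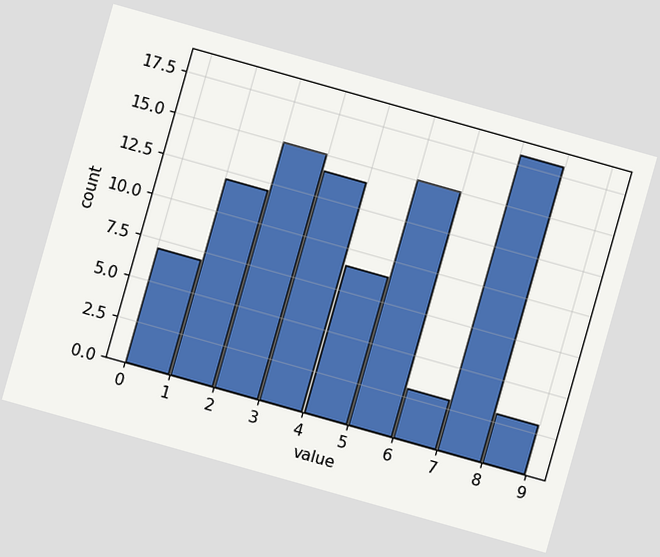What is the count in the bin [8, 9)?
The chart is tilted about 16° clockwise. The [8, 9) bin has height 3.

3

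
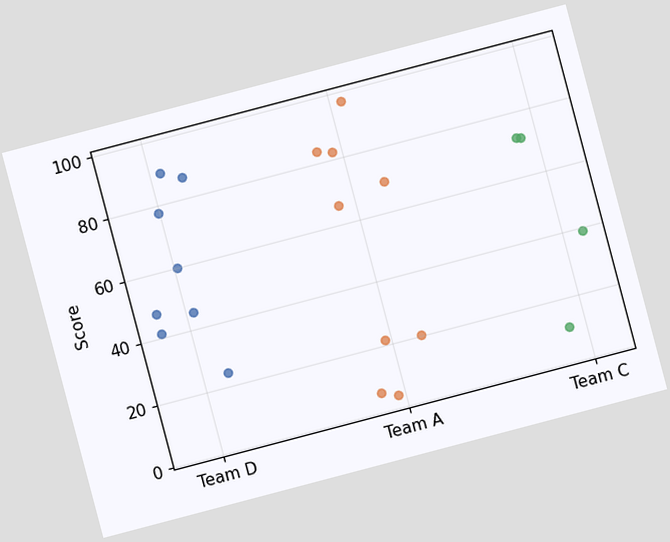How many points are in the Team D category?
The chart is tilted about 15° counter-clockwise. Counting the markers in the Team D column gives 8.

8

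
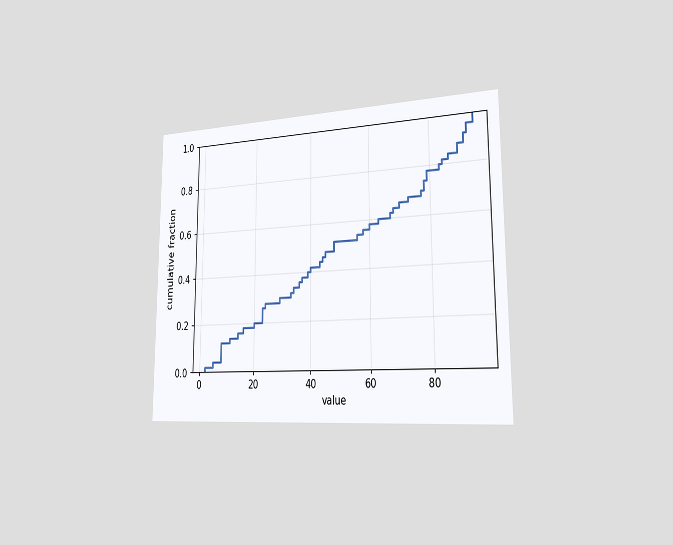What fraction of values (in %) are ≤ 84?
82%

The chart is viewed slightly from the right. At x=84 the ECDF step is at 82%.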